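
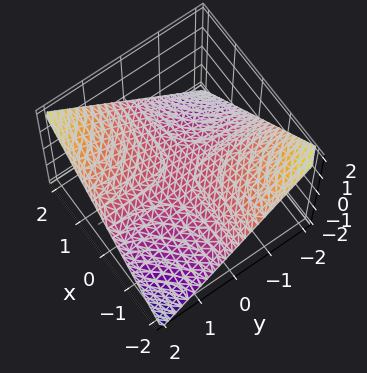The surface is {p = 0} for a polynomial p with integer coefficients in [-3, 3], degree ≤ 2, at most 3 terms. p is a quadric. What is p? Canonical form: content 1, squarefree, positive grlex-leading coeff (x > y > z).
x*y - 2*z

First, deg p = 2. A saddle surface; a quadric.
Next, reading off the gridlines: it meets the z-axis at z = 0 (among the integer gridlines); the visible x-axis segment lies entirely on the surface; the visible y-axis segment lies entirely on the surface.
Finally, these observations pin down the coefficients.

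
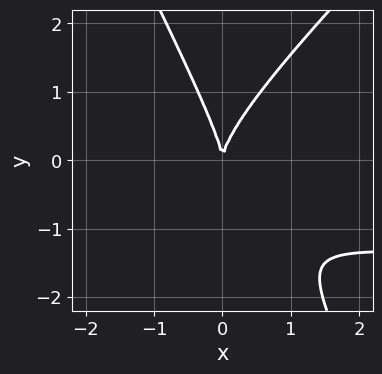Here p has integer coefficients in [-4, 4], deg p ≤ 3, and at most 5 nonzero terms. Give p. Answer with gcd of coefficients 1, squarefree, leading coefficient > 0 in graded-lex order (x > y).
1. deg p = 3.
2. From the visible intercepts: it crosses the x-axis at the gridline x = 0; one y-axis crossing is at y = 0.
3. Matching integer coefficients to the picture gives p.

2*x^2*y - x*y^2 - y^3 + 3*x^2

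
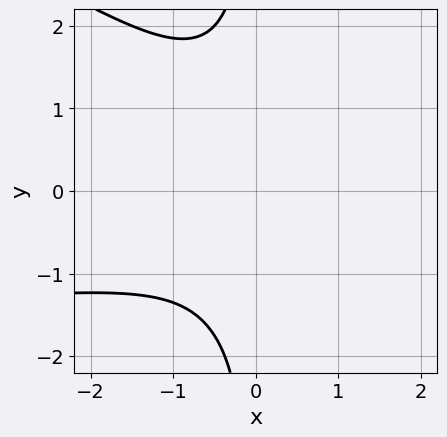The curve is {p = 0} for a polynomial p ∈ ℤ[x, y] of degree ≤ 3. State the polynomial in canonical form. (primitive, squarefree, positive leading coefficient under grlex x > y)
1. Degree: the shape is more complex than any degree-2 curve, so deg p = 3.
2. Against the integer gridlines: no x-intercept at any integer in the box; no y-intercept at any integer in the box.
3. Assembling these constraints gives the stated polynomial.

x^2*y + 2*x*y^2 + 2*x^2 + 3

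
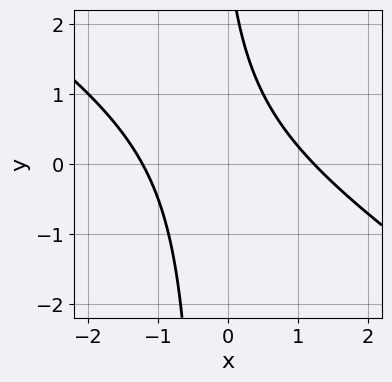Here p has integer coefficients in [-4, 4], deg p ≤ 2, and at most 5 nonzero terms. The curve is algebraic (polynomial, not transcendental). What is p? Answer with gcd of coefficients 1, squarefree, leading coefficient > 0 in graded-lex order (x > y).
2*x^2 + 3*x*y + y - 3

deg p = 2. The shape is more complex than any degree-1 curve.
Checking where it meets the axes: it misses every integer gridline on the y-axis.
Matching integer coefficients to the picture gives p.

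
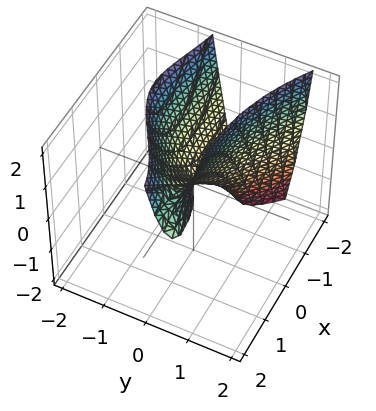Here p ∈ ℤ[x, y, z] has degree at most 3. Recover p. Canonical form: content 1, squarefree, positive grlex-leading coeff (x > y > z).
x^2*y - y^3 - 3*y^2 - x + z

1. deg p = 3. The shape is more complex than any degree-2 surface.
2. From the axis intercepts and sections: it crosses the y-axis at the gridline y = 0; it crosses the x-axis at the gridline x = 0.
3. Assembling these constraints gives the stated polynomial.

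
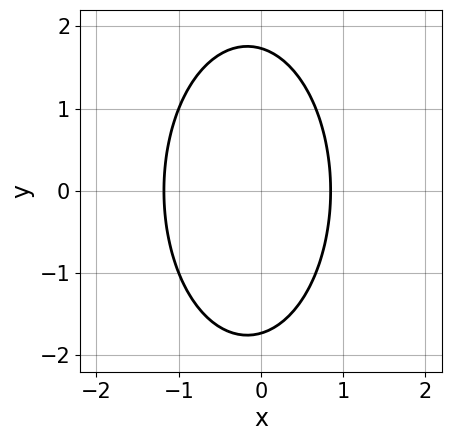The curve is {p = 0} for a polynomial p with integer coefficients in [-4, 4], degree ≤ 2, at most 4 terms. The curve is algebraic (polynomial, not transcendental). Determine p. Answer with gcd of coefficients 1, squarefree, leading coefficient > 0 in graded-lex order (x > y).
(a) deg p = 2. The shape is more complex than any degree-1 curve.
(b) Symmetries: mirror symmetry y ↦ −y ⇒ only even powers of y.
(c) Matching integer coefficients to the picture gives p.

3*x^2 + y^2 + x - 3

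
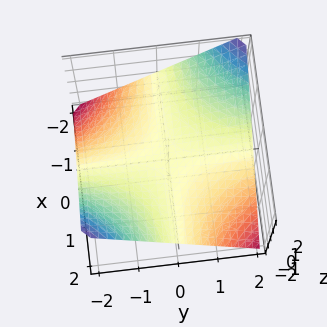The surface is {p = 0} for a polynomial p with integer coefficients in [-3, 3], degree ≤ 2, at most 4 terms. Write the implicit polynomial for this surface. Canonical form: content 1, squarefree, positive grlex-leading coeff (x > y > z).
x*y + 2*z

Degree: a saddle surface; a quadric, so deg p = 2.
From the visible intercepts: the visible y-axis segment lies entirely on the surface; every point of the x-axis in the box is on the surface; it crosses the z-axis at the gridline z = 0.
Putting this together gives p.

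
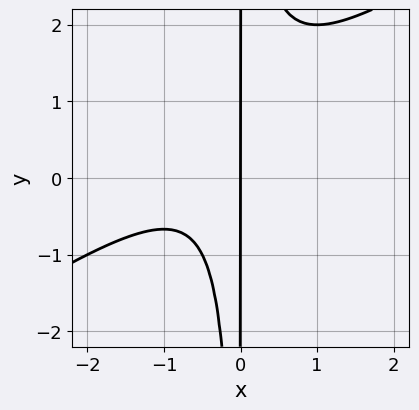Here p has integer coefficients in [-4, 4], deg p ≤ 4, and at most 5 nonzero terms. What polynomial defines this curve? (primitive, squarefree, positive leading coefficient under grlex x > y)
2*x^3 - 3*x^2*y + 2*x^2 + 2*x

1. Degree: the shape is more complex than any degree-2 curve, so deg p = 3.
2. Observable constraints: it meets the x-axis at x = 0 (among the integer gridlines); the visible y-axis segment lies entirely on the curve.
3. These observations pin down the coefficients.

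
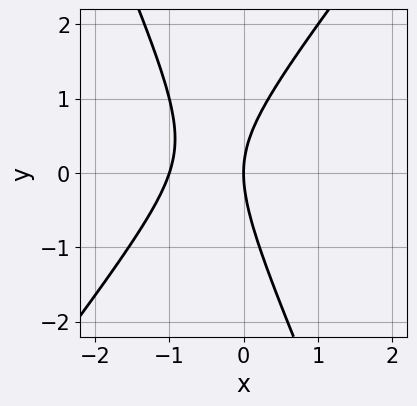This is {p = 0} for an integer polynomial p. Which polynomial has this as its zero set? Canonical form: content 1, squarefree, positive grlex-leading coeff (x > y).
First, deg p = 2. No degree-1 curve has this shape.
Then, reading off the gridlines: one y-axis crossing is at y = 0; among the integer gridlines, it crosses the x-axis at x ∈ {-1, 0}.
Finally, assembling these constraints gives the stated polynomial.

3*x^2 - x*y - y^2 + 3*x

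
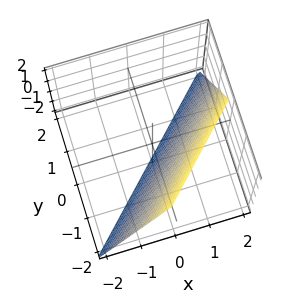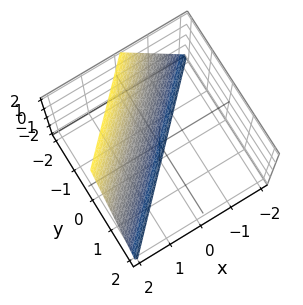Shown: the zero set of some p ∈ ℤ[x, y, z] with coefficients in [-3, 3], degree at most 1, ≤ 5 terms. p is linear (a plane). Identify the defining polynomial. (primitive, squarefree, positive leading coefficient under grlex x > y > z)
(a) The degree is 1 — the surface is flat (a plane).
(b) From the axis intercepts and sections: one x-axis crossing is at x = 1; one z-axis crossing is at z = -2; it meets the y-axis at y = -1 (among the integer gridlines).
(c) Solving for integer coefficients yields p as stated.

2*x - 2*y - z - 2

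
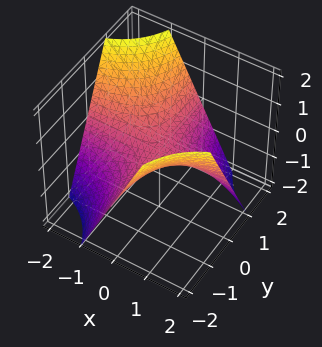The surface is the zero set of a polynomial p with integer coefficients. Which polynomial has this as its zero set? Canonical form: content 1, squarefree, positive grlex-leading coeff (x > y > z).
x*y + z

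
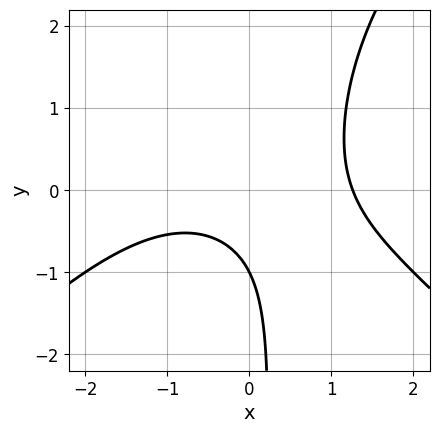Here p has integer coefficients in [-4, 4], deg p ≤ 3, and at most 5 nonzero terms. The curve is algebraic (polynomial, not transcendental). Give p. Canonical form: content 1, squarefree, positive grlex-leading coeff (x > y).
x^3 - x*y^2 + 3*x*y - 2*y - 2

1. The degree is 3 — the shape is more complex than any degree-2 curve.
2. Checking where it meets the axes: one y-axis crossing is at y = -1.
3. Assembling these constraints gives the stated polynomial.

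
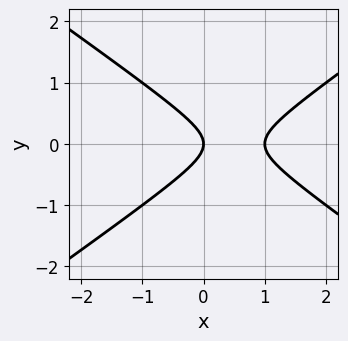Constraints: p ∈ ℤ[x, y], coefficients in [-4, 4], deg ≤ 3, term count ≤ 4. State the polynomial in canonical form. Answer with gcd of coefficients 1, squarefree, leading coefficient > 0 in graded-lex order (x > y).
x^2 - 2*y^2 - x

First, degree: no degree-1 curve has this shape, so deg p = 2.
Next, symmetries: it's symmetric under y → −y, forcing even powers of y.
Next, checking where it meets the axes: among the integer gridlines, it crosses the x-axis at x ∈ {0, 1}; one y-axis crossing is at y = 0.
Finally, matching integer coefficients to the picture gives p.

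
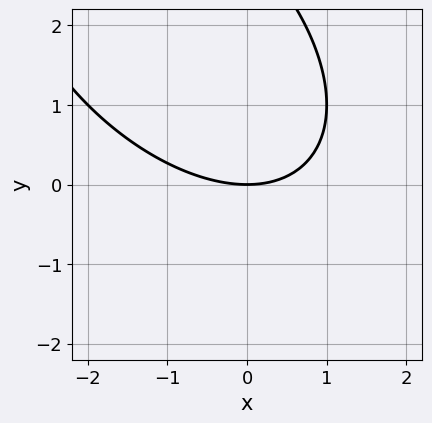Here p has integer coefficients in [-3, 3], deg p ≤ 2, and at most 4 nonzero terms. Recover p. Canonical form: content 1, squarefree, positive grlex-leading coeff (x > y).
x^2 + x*y + y^2 - 3*y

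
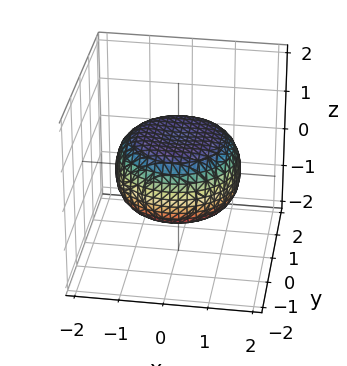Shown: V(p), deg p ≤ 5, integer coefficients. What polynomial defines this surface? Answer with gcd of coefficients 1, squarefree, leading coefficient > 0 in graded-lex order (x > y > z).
x^4 + 2*x^2*y^2 + y^4 - x^2 - y^2 + 3*z^2 - 2

Degree: the shape is more complex than any degree-3 surface, so deg p = 4.
Symmetries: rotational symmetry about the z-axis ⇒ p depends on x, y only through x² + y².
Reading off the gridlines: a circular section at z = 0 has radius between 1 and 2.
Assembling these constraints gives the stated polynomial.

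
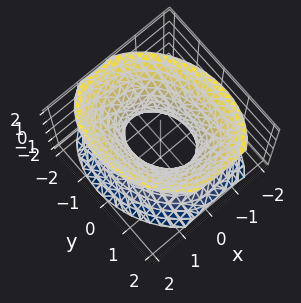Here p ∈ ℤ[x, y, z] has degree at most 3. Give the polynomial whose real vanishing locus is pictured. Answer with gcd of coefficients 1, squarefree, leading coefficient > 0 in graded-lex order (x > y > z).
The degree is 2 — the shape is more complex than any degree-1 surface.
Reading off the gridlines: the y-axis gridline crossings are at y ∈ {-1, 1}; it misses every integer gridline on the z-axis.
Matching integer coefficients to the picture gives p.

3*x^2 + x*y + 2*y^2 - 2*z^2 - 2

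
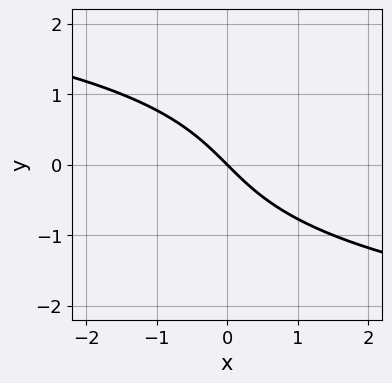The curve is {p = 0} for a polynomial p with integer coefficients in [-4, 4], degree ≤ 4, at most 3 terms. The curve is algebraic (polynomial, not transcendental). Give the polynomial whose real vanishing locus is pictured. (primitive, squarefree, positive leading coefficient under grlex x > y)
deg p = 3. The shape is more complex than any degree-2 curve.
From the visible intercepts: it crosses the x-axis at the gridline x = 0; it meets the y-axis at y = 0 (among the integer gridlines).
Assembling these constraints gives the stated polynomial.

y^3 + 2*x + 2*y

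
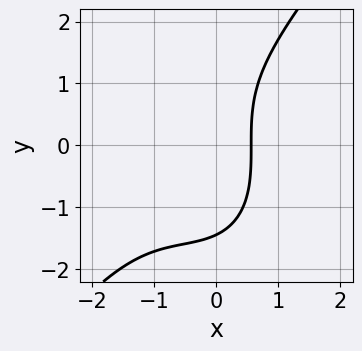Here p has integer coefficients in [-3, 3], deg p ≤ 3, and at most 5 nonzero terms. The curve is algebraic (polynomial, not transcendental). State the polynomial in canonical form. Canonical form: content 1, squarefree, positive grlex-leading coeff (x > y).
2*x^3 - y^3 + 3*x^2 + 3*x - 3

First, the degree is 3 — a generic line meets the curve in up to 3 points.
Finally, the integer polynomial consistent with all of this is the stated p.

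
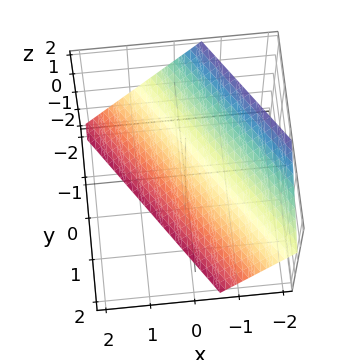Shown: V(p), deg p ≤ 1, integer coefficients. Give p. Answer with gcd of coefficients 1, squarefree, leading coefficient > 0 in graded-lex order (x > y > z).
(a) The degree is 1 — every cross-section is a straight line — this is a plane.
(b) From the axis intercepts and sections: it crosses the y-axis at the gridline y = -1; it meets the z-axis at z = -1 (among the integer gridlines).
(c) The integer polynomial consistent with all of this is the stated p.

3*x + 2*y + 2*z + 2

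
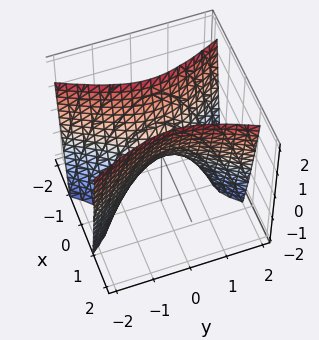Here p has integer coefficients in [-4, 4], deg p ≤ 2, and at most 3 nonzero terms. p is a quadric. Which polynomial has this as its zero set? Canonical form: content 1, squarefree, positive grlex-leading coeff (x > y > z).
3*x^2 - y^2 - z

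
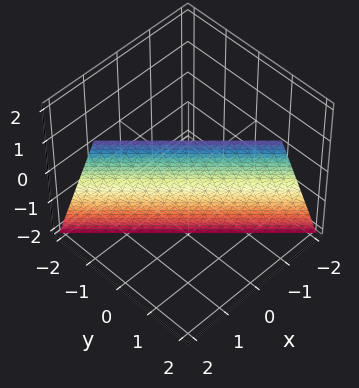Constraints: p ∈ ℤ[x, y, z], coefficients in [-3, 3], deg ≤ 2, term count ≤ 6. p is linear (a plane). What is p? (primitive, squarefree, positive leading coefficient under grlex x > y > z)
3*x + 3*y - z - 2

1. deg p = 1. Every cross-section is a straight line — this is a plane.
2. Observable constraints: it crosses the z-axis at the gridline z = -2.
3. Together with the visible shape, these determine p as stated.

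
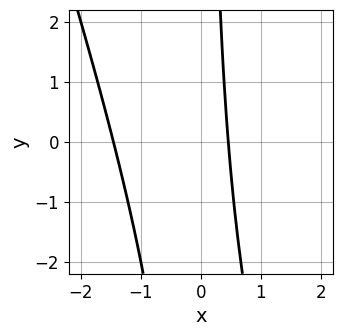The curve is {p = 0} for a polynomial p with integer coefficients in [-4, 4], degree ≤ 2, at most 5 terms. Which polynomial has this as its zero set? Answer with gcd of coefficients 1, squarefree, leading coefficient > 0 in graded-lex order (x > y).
3*x^2 + x*y + 3*x - 2

1. Degree: a generic line meets the curve in up to 2 points, so deg p = 2.
2. Checking where it meets the axes: the curve avoids every integer y-axis point in the box.
3. Fitting integer coefficients to these (and the overall shape) gives p.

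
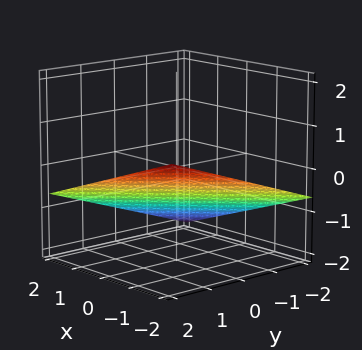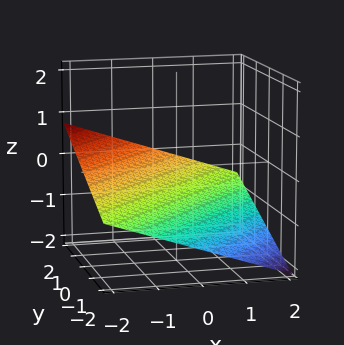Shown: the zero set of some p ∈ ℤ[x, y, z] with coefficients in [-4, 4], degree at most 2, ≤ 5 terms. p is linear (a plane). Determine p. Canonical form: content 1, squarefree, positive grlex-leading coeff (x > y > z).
x - y + 3*z + 2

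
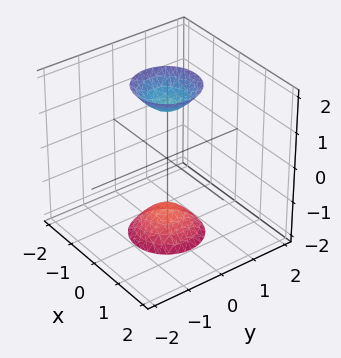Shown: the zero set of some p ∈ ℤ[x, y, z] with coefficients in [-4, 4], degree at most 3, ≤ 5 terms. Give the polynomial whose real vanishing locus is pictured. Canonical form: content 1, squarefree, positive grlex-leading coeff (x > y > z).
3*x^2 + 3*y^2 - z^2 + 2

I count 2 distinct pieces. Treating them together as one polynomial.
Degree: two separate bowl-shaped sheets opening away from each other; a quadric, so deg p = 2.
Symmetries: mirror symmetry z ↦ −z ⇒ only even powers of z; every cross-section ⟂ z is a circle, so x, y appear only via x² + y².
Reading off the gridlines: the surface avoids every integer x-axis point in the box; a circular section at z = -2 has radius between 0 and 1; it misses every integer gridline on the y-axis.
Assembling these constraints gives the stated polynomial.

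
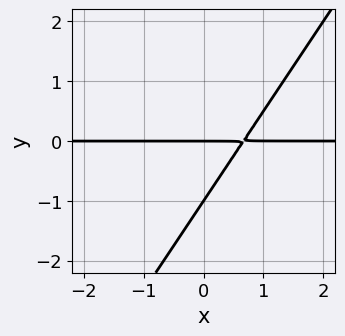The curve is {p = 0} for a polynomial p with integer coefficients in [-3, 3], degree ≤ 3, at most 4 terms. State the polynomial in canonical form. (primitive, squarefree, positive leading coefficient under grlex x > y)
3*x*y - 2*y^2 - 2*y

(a) Degree: no degree-1 curve has this shape, so deg p = 2.
(b) Observable constraints: the visible x-axis segment lies entirely on the curve; among the integer gridlines, it crosses the y-axis at y ∈ {-1, 0}.
(c) The integer polynomial consistent with all of this is the stated p.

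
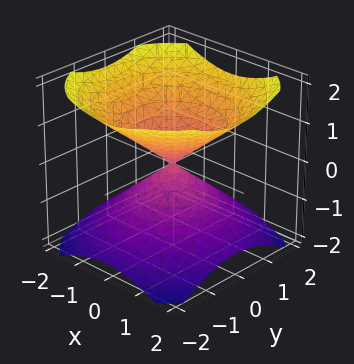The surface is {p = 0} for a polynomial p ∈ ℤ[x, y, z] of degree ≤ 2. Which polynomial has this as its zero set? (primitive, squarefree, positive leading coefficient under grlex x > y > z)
2*x^2 + 2*y^2 - 3*z^2

(a) The picture has 2 separate pieces.
(b) The degree is 2 — two nappes meeting at a single point; a quadric.
(c) Symmetries: the z ↦ −z reflection is a symmetry, so z appears only in even powers; the z-axis is an axis of rotation, so x and y enter only as x² + y².
(d) Against the integer gridlines: one x-axis crossing is at x = 0; it crosses the y-axis at the gridline y = 0.
(e) Together with the visible shape, these determine p as stated.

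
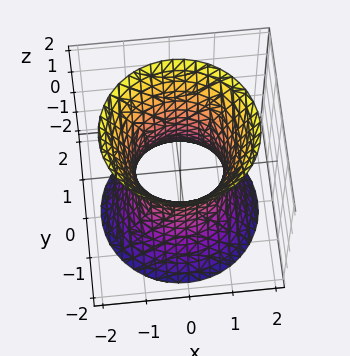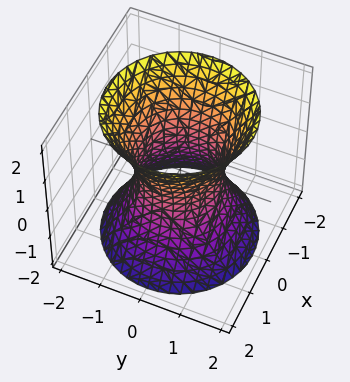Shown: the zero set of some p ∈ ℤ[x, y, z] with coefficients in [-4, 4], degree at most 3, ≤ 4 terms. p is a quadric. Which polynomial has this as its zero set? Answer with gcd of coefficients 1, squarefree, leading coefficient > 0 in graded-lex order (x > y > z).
(a) deg p = 2.
(b) Symmetries: rotational symmetry about the z-axis ⇒ p depends on x, y only through x² + y²; mirror symmetry z ↦ −z ⇒ only even powers of z.
(c) Against the integer gridlines: a circular section at z = 1 has radius between 1 and 2; among the integer gridlines, it crosses the x-axis at x ∈ {-1, 1}; among the integer gridlines, it crosses the y-axis at y ∈ {-1, 1}; it misses every integer gridline on the z-axis.
(d) Matching integer coefficients to the picture gives p.

2*x^2 + 2*y^2 - z^2 - 2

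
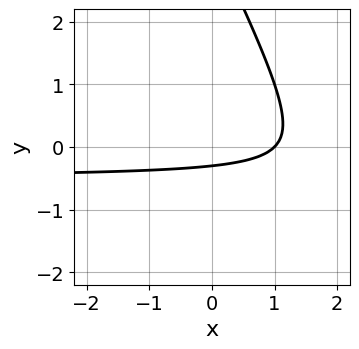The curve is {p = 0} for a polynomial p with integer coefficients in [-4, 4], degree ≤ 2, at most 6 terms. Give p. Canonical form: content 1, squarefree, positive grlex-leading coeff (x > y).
2*x*y + y^2 + x - 3*y - 1

deg p = 2.
Observable constraints: one x-axis crossing is at x = 1.
Together with the visible shape, these determine p as stated.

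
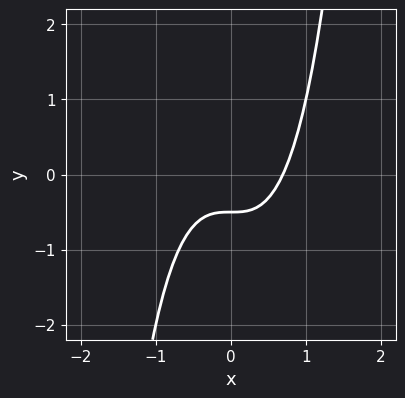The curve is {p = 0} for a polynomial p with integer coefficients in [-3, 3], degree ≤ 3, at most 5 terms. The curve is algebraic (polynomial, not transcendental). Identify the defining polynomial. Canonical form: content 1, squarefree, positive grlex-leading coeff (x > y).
3*x^3 - 2*y - 1

Degree: the shape is more complex than any degree-2 curve, so deg p = 3.
Putting this together gives p.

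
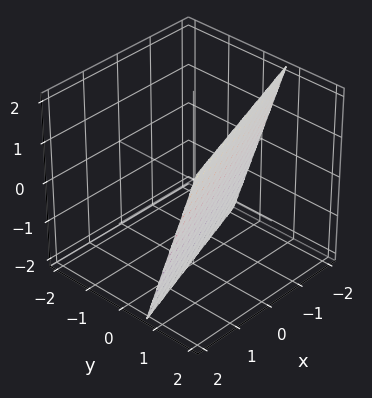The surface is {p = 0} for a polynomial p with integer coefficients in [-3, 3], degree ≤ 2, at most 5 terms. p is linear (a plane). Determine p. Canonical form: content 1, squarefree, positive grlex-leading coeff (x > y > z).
x - 3*y + z + 2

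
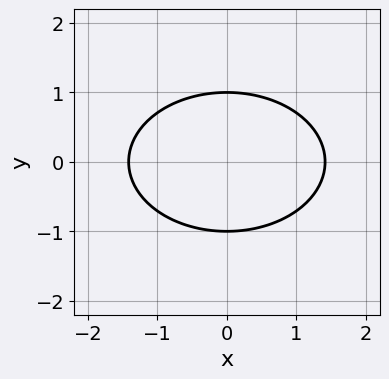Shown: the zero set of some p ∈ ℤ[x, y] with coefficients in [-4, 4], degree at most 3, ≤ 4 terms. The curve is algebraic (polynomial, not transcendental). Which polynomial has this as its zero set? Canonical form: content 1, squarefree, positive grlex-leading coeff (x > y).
1. Degree: the shape is more complex than any degree-1 curve, so deg p = 2.
2. Symmetries: mirror symmetry y ↦ −y ⇒ only even powers of y; it's symmetric under x → −x, forcing even powers of x.
3. Reading off the gridlines: the y-axis gridline crossings are at y ∈ {-1, 1}.
4. The integer polynomial consistent with all of this is the stated p.

x^2 + 2*y^2 - 2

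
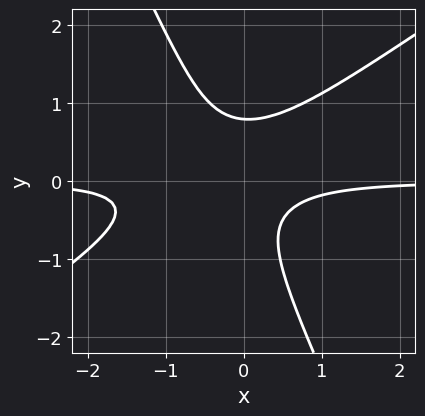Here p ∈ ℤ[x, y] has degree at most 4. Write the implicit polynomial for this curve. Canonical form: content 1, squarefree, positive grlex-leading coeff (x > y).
1. Degree: no degree-2 curve has this shape, so deg p = 3.
2. Observable constraints: the curve avoids every integer x-axis point in the box.
3. Assembling these constraints gives the stated polynomial.

3*x^2*y - 3*x*y^2 - 2*y^3 + 2*x*y + 1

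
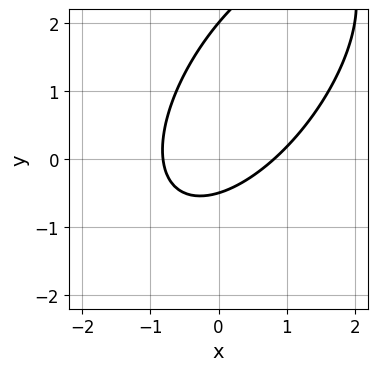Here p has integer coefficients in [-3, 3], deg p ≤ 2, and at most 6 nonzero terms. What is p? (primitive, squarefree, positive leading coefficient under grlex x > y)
3*x^2 - 3*x*y + 2*y^2 - 3*y - 2

First, deg p = 2. No degree-1 curve has this shape.
Next, checking where it meets the axes: it crosses the y-axis at the gridline y = 2.
Finally, the integer polynomial consistent with all of this is the stated p.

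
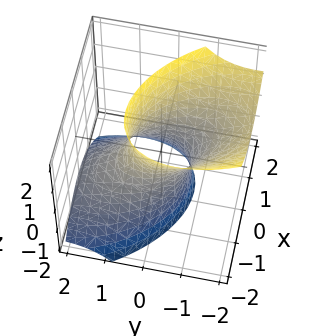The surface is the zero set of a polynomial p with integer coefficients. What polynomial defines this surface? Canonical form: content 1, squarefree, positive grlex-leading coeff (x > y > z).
3*x^2 + 2*x*y + 2*y^2 + 3*y*z - z^2 - 2

(a) deg p = 2.
(b) Observable constraints: among the integer gridlines, it crosses the y-axis at y ∈ {-1, 1}; the surface avoids every integer z-axis point in the box.
(c) Matching integer coefficients to the picture gives p.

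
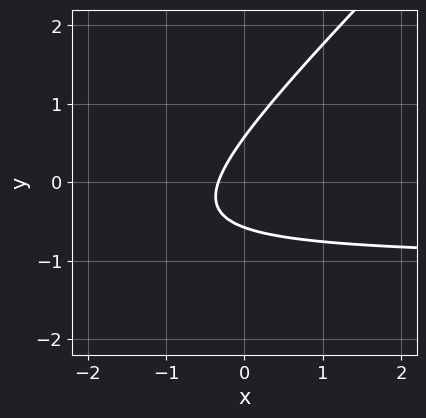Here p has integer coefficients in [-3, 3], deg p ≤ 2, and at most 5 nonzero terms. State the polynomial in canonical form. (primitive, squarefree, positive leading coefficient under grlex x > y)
3*x*y - 3*y^2 + 3*x + 1

First, degree: the shape is more complex than any degree-1 curve, so deg p = 2.
Finally, matching integer coefficients to the picture gives p.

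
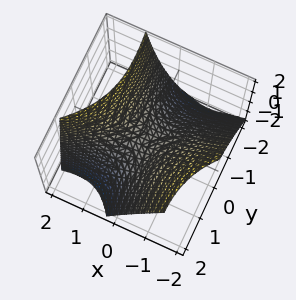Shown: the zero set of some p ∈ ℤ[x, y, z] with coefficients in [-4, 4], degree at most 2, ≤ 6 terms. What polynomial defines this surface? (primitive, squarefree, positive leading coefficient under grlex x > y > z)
2*x^2 - 3*x*y + x*z - y^2 - 3*z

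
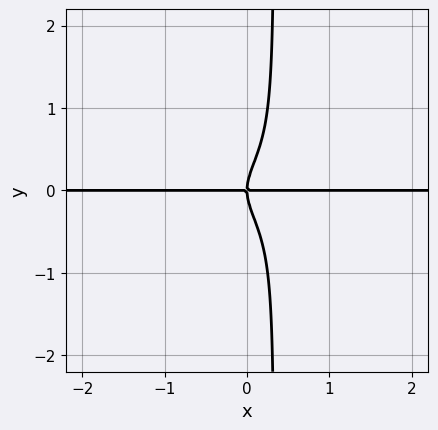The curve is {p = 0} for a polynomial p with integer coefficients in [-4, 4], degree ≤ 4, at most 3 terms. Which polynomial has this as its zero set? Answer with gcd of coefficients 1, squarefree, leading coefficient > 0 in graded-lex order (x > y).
First, degree: a generic line meets the curve in up to 4 points, so deg p = 4.
Then, reading off the gridlines: every point of the x-axis in the box is on the curve; one y-axis crossing is at y = 0.
Finally, fitting integer coefficients to these (and the overall shape) gives p.

3*x*y^3 - y^3 + x*y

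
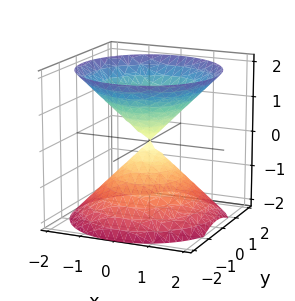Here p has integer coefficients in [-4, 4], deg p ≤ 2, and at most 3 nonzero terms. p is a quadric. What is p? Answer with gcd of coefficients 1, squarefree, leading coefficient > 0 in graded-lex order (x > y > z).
(a) I count 2 distinct pieces. They look like related sheets of one shape, so recover p as a whole.
(b) Degree: two nappes meeting at a single point; a quadric, so deg p = 2.
(c) By symmetry, every cross-section ⟂ z is a circle, so x, y appear only via x² + y²; the z ↦ −z reflection is a symmetry, so z appears only in even powers.
(d) Checking where it meets the axes: it crosses the y-axis at the gridline y = 0; it meets the z-axis at z = 0 (among the integer gridlines); a circular section at z = -1 has radius exactly 1; one x-axis crossing is at x = 0.
(e) Assembling these constraints gives the stated polynomial.

x^2 + y^2 - z^2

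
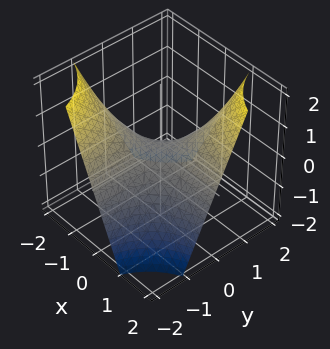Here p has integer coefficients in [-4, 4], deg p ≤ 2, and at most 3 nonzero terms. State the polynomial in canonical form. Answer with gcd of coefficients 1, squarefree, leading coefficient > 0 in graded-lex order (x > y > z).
1. deg p = 2. A saddle surface; a quadric.
2. From the axis intercepts and sections: the visible y-axis segment lies entirely on the surface; the visible x-axis segment lies entirely on the surface.
3. Solving for integer coefficients yields p as stated.

x*y - z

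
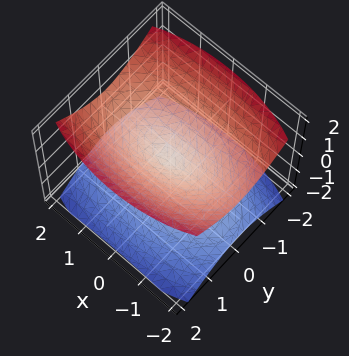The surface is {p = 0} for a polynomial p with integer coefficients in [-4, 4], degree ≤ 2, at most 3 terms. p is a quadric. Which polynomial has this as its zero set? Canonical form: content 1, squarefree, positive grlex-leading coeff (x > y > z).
x^2 + 3*y^2 - 3*z^2

There are 2 components. Treating them together as one polynomial.
The degree is 2 — a double cone through the origin; a quadric.
Symmetries: the y ↦ −y reflection is a symmetry, so y appears only in even powers; it's symmetric under z → −z, forcing even powers of z; the x ↦ −x reflection is a symmetry, so x appears only in even powers.
From the axis intercepts and sections: one x-axis crossing is at x = 0; one y-axis crossing is at y = 0; it crosses the z-axis at the gridline z = 0.
Together with the visible shape, these determine p as stated.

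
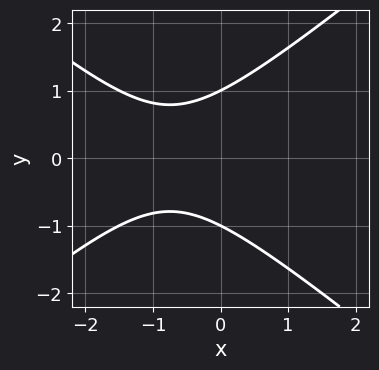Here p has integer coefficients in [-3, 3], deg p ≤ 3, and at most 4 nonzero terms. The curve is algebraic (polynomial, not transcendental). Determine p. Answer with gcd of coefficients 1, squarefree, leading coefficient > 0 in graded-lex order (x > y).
First, degree: the shape is more complex than any degree-1 curve, so deg p = 2.
Then, symmetries: it's symmetric under y → −y, forcing even powers of y.
Then, from the axis intercepts and sections: among the integer gridlines, it crosses the y-axis at y ∈ {-1, 1}; the curve avoids every integer x-axis point in the box.
Finally, solving for integer coefficients yields p as stated.

2*x^2 - 3*y^2 + 3*x + 3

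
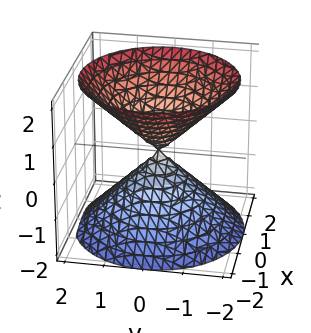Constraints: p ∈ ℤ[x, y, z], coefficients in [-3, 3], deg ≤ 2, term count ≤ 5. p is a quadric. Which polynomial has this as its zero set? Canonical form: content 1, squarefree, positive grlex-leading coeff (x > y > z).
First, I count 2 distinct pieces. They look like related sheets of one shape, so recover p as a whole.
Then, degree: two nappes meeting at a single point; a quadric, so deg p = 2.
Next, symmetries: mirror symmetry z ↦ −z ⇒ only even powers of z; every cross-section ⟂ z is a circle, so x, y appear only via x² + y².
Then, checking where it meets the axes: it meets the z-axis at z = 0 (among the integer gridlines); a circular section at z = -1 has radius exactly 1; it crosses the x-axis at the gridline x = 0.
Finally, assembling these constraints gives the stated polynomial.

x^2 + y^2 - z^2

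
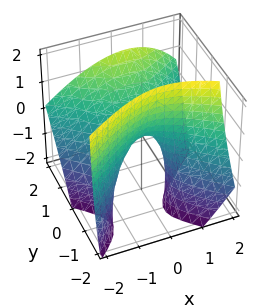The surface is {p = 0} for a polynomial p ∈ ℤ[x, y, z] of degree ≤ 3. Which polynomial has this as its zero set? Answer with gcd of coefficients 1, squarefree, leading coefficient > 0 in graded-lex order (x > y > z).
deg p = 2.
Observable constraints: one y-axis crossing is at y = 0; one z-axis crossing is at z = 0; it meets the x-axis at x = 0 (among the integer gridlines).
These observations pin down the coefficients.

2*x^2 - x*z - 3*y^2 + 3*y*z + 2*z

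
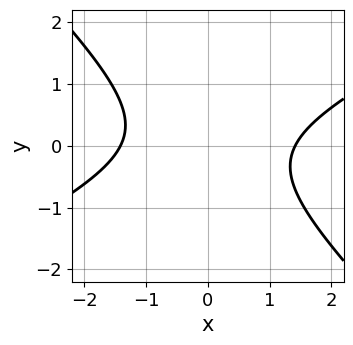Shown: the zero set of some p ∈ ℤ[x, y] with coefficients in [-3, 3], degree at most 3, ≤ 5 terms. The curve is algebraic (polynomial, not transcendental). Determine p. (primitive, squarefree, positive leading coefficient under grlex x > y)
x^2 - x*y - 2*y^2 - 2

1. Degree: no degree-1 curve has this shape, so deg p = 2.
2. Against the integer gridlines: no y-intercept at any integer in the box.
3. Assembling these constraints gives the stated polynomial.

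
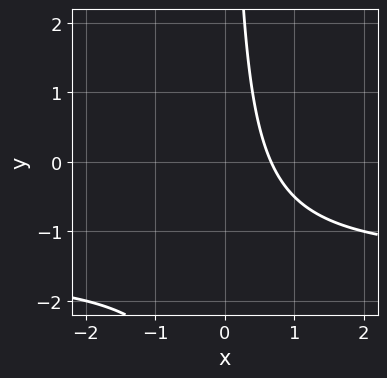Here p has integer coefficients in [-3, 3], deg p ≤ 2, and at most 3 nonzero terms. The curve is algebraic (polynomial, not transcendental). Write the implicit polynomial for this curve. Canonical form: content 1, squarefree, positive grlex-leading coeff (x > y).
1. The degree is 2 — a generic line meets the curve in up to 2 points.
2. From the visible intercepts: the curve avoids every integer y-axis point in the box.
3. Putting this together gives p.

2*x*y + 3*x - 2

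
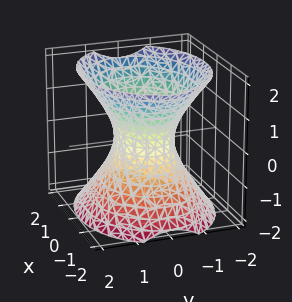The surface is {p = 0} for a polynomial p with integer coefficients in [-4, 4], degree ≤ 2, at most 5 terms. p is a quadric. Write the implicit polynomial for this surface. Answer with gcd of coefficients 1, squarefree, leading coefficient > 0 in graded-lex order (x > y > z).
(a) The degree is 2 — an hourglass — one-sheet hyperboloid; a quadric.
(b) Symmetries: it's symmetric under y → −y, forcing even powers of y; the z ↦ −z reflection is a symmetry, so z appears only in even powers; the x ↦ −x reflection is a symmetry, so x appears only in even powers.
(c) From the visible intercepts: the x-axis gridline crossings are at x ∈ {-1, 1}; no z-intercept at any integer in the box.
(d) Solving for integer coefficients yields p as stated.

2*x^2 + 3*y^2 - 2*z^2 - 2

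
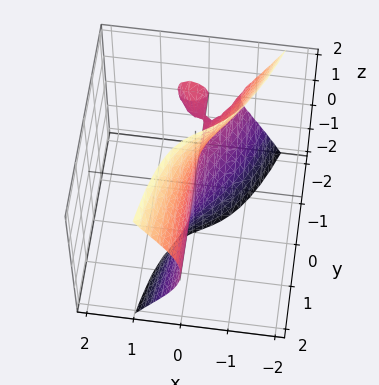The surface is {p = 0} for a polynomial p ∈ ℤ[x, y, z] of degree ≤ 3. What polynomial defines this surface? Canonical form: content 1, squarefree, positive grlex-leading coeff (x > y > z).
3*x^3 - y*z^2 + 2*x*y + 3*x

1. Degree: a generic line meets the surface in up to 3 points, so deg p = 3.
2. Observable constraints: one x-axis crossing is at x = 0; the visible z-axis segment lies entirely on the surface; the visible y-axis segment lies entirely on the surface.
3. The integer polynomial consistent with all of this is the stated p.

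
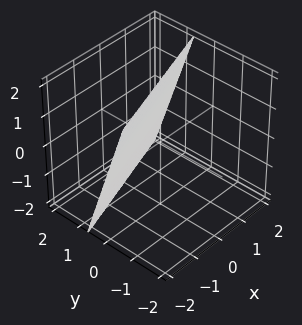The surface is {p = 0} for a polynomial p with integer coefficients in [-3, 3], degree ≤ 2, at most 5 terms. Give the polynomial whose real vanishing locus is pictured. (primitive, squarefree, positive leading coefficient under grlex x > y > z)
x - 3*y - z + 2

First, deg p = 1.
Next, checking where it meets the axes: it crosses the z-axis at the gridline z = 2; one x-axis crossing is at x = -2.
Finally, assembling these constraints gives the stated polynomial.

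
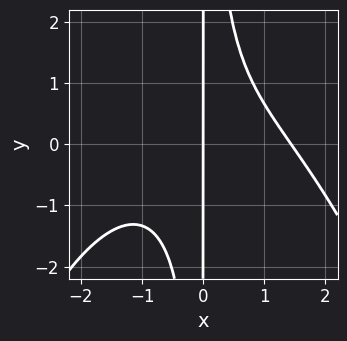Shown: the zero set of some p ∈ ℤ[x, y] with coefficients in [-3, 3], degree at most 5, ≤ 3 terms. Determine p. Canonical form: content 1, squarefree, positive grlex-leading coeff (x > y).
x^4 + 3*x^2*y - 3*x

Degree: a generic line meets the curve in up to 4 points, so deg p = 4.
Against the integer gridlines: it crosses the x-axis at the gridline x = 0; the visible y-axis segment lies entirely on the curve.
Matching integer coefficients to the picture gives p.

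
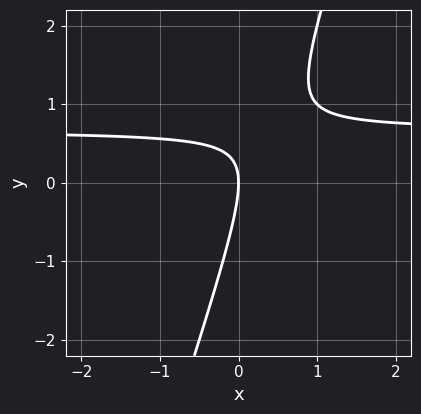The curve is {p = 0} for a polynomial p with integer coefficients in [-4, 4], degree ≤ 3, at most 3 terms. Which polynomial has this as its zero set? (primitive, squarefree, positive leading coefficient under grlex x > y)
3*x*y - y^2 - 2*x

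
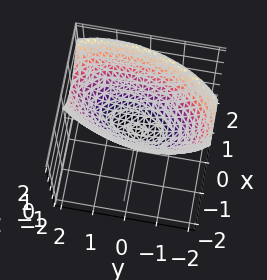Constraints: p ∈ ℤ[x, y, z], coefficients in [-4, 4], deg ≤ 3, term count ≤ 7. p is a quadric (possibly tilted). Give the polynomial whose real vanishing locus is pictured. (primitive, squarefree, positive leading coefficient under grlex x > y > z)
3*x^2 - x*y - x*z + y^2 - 3*z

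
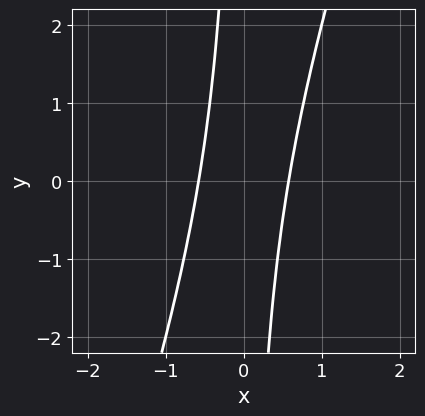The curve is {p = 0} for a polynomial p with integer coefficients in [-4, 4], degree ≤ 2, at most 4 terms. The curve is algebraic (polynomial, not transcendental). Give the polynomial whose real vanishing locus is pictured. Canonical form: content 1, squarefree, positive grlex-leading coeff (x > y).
3*x^2 - x*y - 1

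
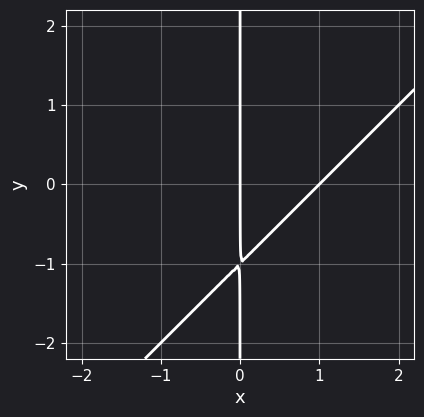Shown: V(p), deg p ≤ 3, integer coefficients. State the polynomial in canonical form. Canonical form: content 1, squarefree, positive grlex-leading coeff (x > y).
x^2 - x*y - x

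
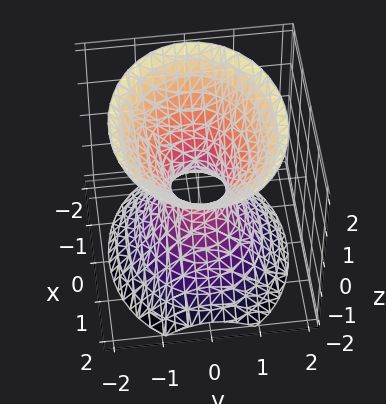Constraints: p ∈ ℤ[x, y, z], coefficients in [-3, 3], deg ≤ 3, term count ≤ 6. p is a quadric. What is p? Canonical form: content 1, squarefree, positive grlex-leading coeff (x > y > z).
2*x^2 + 3*y^2 - 2*z^2 - 1

1. Degree: one connected sheet with a waist; a quadric, so deg p = 2.
2. Symmetries: it's symmetric under x → −x, forcing even powers of x; it's symmetric under z → −z, forcing even powers of z; mirror symmetry y ↦ −y ⇒ only even powers of y.
3. From the visible intercepts: it misses every integer gridline on the z-axis.
4. Fitting integer coefficients to these (and the overall shape) gives p.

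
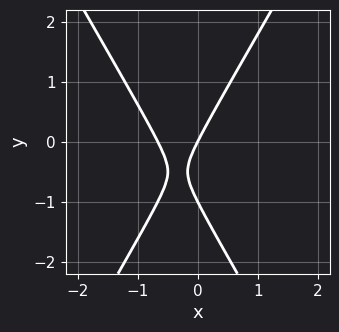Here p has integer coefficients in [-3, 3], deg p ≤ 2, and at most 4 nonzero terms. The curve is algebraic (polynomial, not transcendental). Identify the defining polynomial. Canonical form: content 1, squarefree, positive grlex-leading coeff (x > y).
3*x^2 - y^2 + 2*x - y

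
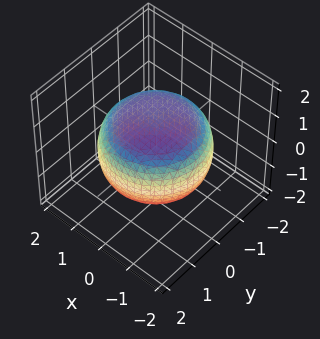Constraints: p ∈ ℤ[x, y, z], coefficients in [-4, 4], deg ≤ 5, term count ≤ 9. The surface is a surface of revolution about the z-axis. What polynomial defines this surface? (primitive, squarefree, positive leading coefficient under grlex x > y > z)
First, deg p = 4.
Then, symmetries: the z-axis is an axis of rotation, so x and y enter only as x² + y².
Then, observable constraints: a circular section at z = 0 has radius between 1 and 2; the z-axis gridline crossings are at z ∈ {-1, 1}.
Finally, the integer polynomial consistent with all of this is the stated p.

x^4 + 2*x^2*y^2 + y^4 - x^2 - y^2 + 3*z^2 - 3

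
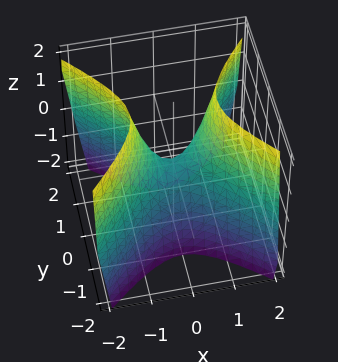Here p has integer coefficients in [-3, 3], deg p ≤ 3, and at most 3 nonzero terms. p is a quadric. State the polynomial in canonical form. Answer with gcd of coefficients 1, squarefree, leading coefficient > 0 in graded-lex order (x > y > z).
First, the degree is 2 — a hyperbolic paraboloid; a quadric.
Next, symmetries: the y ↦ −y reflection is a symmetry, so y appears only in even powers; the x ↦ −x reflection is a symmetry, so x appears only in even powers.
Next, checking where it meets the axes: it meets the z-axis at z = 0 (among the integer gridlines); it crosses the y-axis at the gridline y = 0; one x-axis crossing is at x = 0.
Finally, matching integer coefficients to the picture gives p.

2*x^2 - 2*y^2 - z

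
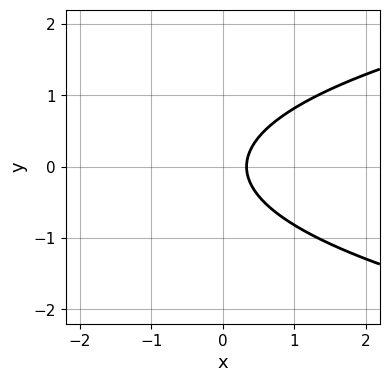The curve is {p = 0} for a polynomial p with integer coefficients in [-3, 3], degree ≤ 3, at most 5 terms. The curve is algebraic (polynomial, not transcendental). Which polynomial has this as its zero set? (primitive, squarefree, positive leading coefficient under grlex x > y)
1. Degree: a generic line meets the curve in up to 2 points, so deg p = 2.
2. Symmetries: mirror symmetry y ↦ −y ⇒ only even powers of y.
3. Observable constraints: the curve avoids every integer y-axis point in the box.
4. Matching integer coefficients to the picture gives p.

3*y^2 - 3*x + 1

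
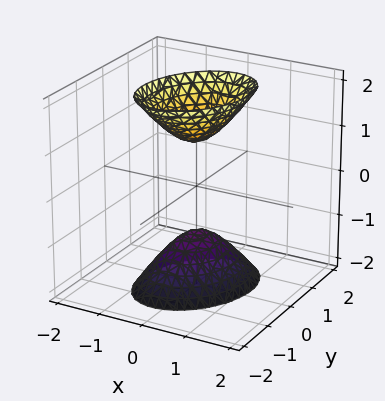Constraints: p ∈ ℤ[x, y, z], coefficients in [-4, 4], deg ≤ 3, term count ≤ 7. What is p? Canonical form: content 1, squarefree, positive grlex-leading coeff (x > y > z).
3*x^2 - x*y + 2*y^2 - z^2 + 1

1. The picture has 2 separate pieces. They look like related sheets of one shape, so recover p as a whole.
2. deg p = 2. No degree-1 surface has this shape.
3. Observable constraints: it misses every integer gridline on the y-axis; no x-intercept at any integer in the box; among the integer gridlines, it crosses the z-axis at z ∈ {-1, 1}.
4. Solving for integer coefficients yields p as stated.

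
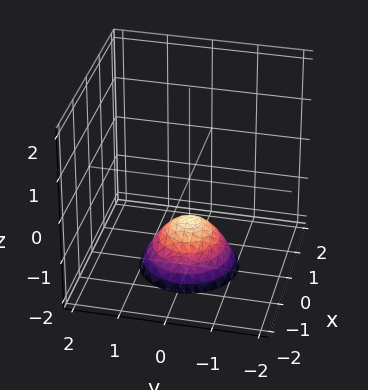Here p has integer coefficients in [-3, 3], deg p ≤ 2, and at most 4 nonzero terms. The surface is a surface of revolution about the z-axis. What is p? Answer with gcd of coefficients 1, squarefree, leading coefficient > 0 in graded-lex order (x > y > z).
First, deg p = 2. The shape is more complex than any degree-1 surface.
Next, by symmetry, every cross-section ⟂ z is a circle, so x, y appear only via x² + y².
Next, observable constraints: it misses every integer gridline on the x-axis; the surface avoids every integer y-axis point in the box; it meets the z-axis at z = -1 (among the integer gridlines).
Finally, fitting integer coefficients to these (and the overall shape) gives p.

x^2 + y^2 + z + 1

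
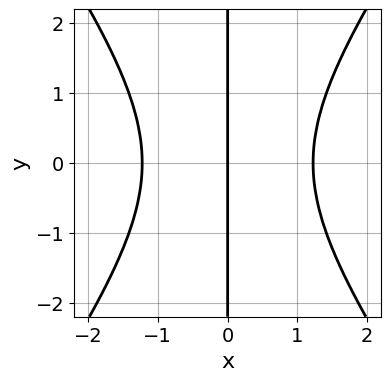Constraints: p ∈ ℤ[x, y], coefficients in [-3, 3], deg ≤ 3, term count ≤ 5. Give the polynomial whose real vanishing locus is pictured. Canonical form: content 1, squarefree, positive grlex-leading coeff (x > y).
2*x^3 - x*y^2 - 3*x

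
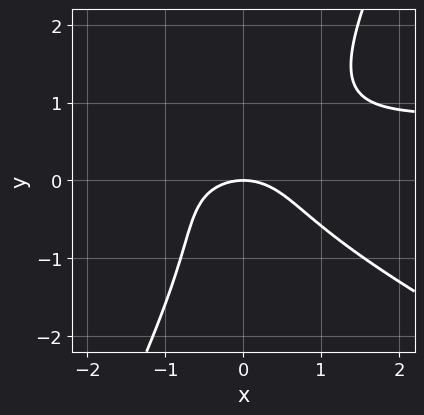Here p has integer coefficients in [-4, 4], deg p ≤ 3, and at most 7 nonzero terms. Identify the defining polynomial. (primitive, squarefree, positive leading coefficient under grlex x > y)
1. Degree: the shape is more complex than any degree-2 curve, so deg p = 3.
2. Against the integer gridlines: it crosses the x-axis at the gridline x = 0; it crosses the y-axis at the gridline y = 0.
3. Matching integer coefficients to the picture gives p.

2*x^2*y + 3*x*y^2 - 2*y^3 - 2*x^2 - 3*y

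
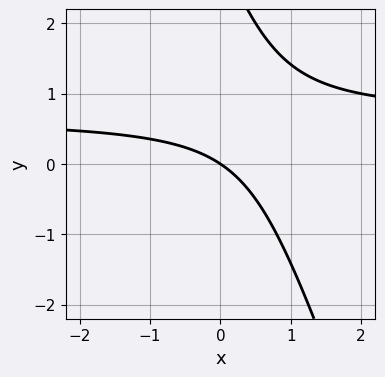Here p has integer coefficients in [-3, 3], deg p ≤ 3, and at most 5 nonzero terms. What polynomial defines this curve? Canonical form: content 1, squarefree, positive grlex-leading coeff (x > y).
(a) Degree: no degree-1 curve has this shape, so deg p = 2.
(b) From the axis intercepts and sections: it crosses the x-axis at the gridline x = 0; it crosses the y-axis at the gridline y = 0.
(c) Together with the visible shape, these determine p as stated.

3*x*y + y^2 - 2*x - 3*y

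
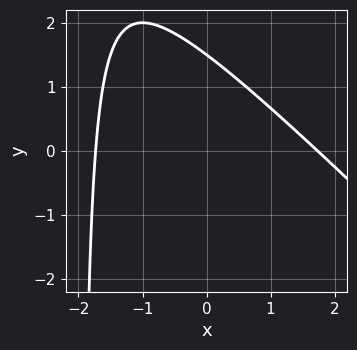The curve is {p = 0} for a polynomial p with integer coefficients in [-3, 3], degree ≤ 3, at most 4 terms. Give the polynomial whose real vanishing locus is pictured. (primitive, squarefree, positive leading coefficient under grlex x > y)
x^2 + x*y + 2*y - 3

(a) The degree is 2 — the shape is more complex than any degree-1 curve.
(b) Putting this together gives p.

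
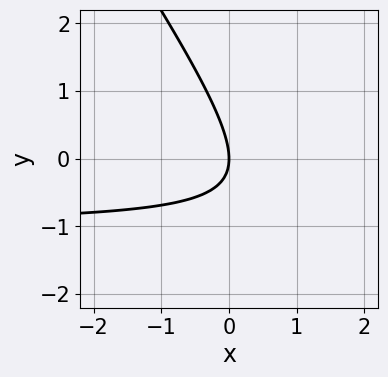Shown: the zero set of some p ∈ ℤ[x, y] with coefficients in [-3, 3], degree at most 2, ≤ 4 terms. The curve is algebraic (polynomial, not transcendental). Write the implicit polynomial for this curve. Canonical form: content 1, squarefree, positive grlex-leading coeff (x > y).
1. Degree: a generic line meets the curve in up to 2 points, so deg p = 2.
2. Reading off the gridlines: it meets the x-axis at x = 0 (among the integer gridlines); it meets the y-axis at y = 0 (among the integer gridlines).
3. These observations pin down the coefficients.

3*x*y + 2*y^2 + 3*x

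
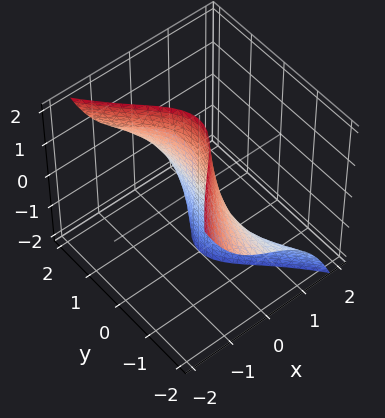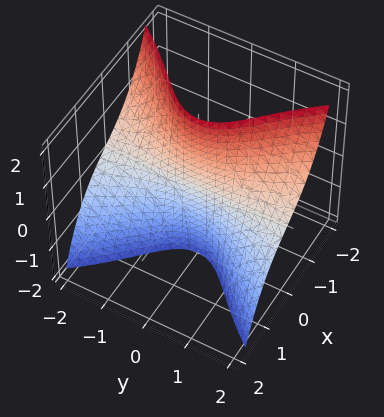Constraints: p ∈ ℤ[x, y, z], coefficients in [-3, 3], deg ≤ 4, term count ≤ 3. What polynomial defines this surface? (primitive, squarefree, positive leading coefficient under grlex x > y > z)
1. Degree: a generic line meets the surface in up to 3 points, so deg p = 3.
2. From the axis intercepts and sections: the visible y-axis segment lies entirely on the surface; the visible z-axis segment lies entirely on the surface; one x-axis crossing is at x = 0.
3. Fitting integer coefficients to these (and the overall shape) gives p.

x^3 + y^2*z + 3*x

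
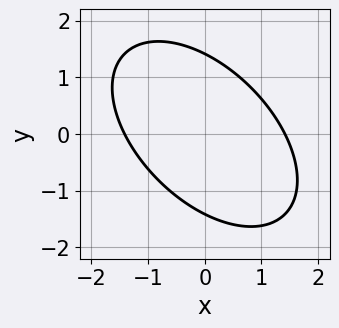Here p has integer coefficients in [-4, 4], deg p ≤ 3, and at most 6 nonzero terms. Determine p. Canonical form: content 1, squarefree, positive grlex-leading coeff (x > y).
x^2 + x*y + y^2 - 2

(a) deg p = 2. The shape is more complex than any degree-1 curve.
(b) Putting this together gives p.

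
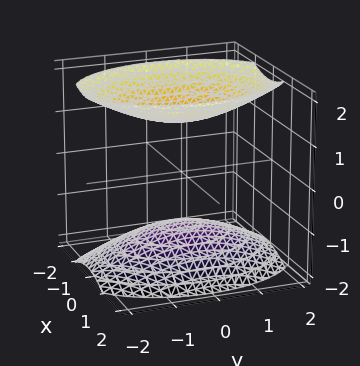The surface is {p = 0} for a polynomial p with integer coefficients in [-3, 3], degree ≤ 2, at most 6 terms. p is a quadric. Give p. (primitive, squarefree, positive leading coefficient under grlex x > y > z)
2*x^2 + y^2 - 2*z^2 + 3

I count 2 distinct pieces. They look like related sheets of one shape, so recover p as a whole.
Degree: two sheets facing apart; a quadric, so deg p = 2.
Symmetries: the y ↦ −y reflection is a symmetry, so y appears only in even powers; the z ↦ −z reflection is a symmetry, so z appears only in even powers; mirror symmetry x ↦ −x ⇒ only even powers of x.
Reading off the gridlines: the surface avoids every integer x-axis point in the box; no y-intercept at any integer in the box.
The integer polynomial consistent with all of this is the stated p.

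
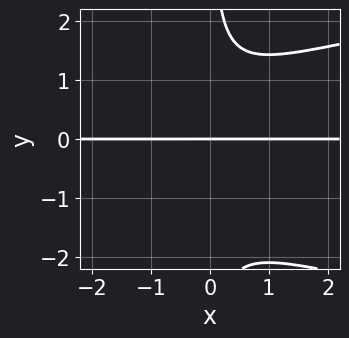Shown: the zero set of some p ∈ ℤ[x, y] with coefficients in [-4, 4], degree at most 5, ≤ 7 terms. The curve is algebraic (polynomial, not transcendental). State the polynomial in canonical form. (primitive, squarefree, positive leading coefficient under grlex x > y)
First, degree: no degree-3 curve has this shape, so deg p = 4.
Next, reading off the gridlines: it meets the y-axis at y = 0 (among the integer gridlines); every point of the x-axis in the box is on the curve.
Finally, the integer polynomial consistent with all of this is the stated p.

3*x*y^3 - 3*x^2*y + 2*x*y^2 - 3*x*y - 3*y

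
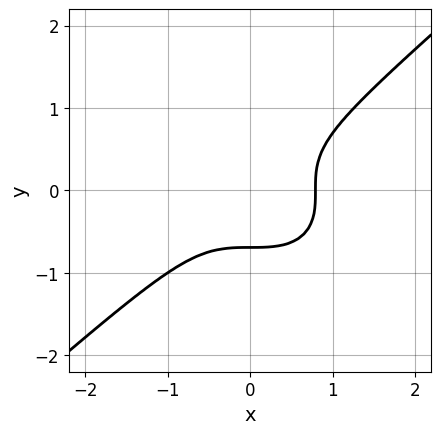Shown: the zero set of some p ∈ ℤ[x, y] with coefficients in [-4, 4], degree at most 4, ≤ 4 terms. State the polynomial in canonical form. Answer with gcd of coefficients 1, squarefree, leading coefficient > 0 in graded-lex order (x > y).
2*x^3 - 3*y^3 - 1

First, deg p = 3. The shape is more complex than any degree-2 curve.
Finally, putting this together gives p.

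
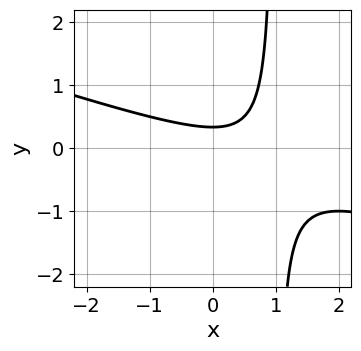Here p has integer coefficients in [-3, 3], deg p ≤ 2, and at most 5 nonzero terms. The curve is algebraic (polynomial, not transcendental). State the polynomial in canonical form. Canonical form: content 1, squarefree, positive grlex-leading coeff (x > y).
x^2 + 3*x*y - x - 3*y + 1

1. Degree: a generic line meets the curve in up to 2 points, so deg p = 2.
2. Observable constraints: it misses every integer gridline on the x-axis.
3. These observations pin down the coefficients.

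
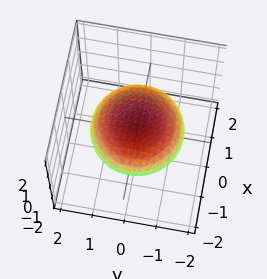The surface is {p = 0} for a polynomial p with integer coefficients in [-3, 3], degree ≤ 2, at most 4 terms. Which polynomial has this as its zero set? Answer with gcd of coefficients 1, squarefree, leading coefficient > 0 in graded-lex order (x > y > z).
Degree: bounded and convex; a quadric, so deg p = 2.
Symmetries: the z ↦ −z reflection is a symmetry, so z appears only in even powers; every cross-section ⟂ z is a circle, so x, y appear only via x² + y².
From the axis intercepts and sections: among the integer gridlines, it crosses the z-axis at z ∈ {-1, 1}; a circular section at z = 0 has radius between 1 and 2.
Together with the visible shape, these determine p as stated.

x^2 + y^2 + 2*z^2 - 2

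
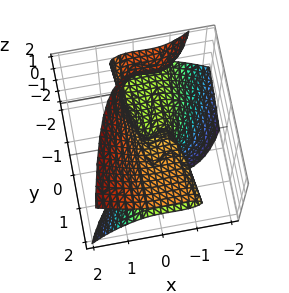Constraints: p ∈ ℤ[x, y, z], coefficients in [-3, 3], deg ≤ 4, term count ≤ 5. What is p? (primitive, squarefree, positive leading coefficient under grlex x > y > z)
deg p = 3. A generic line meets the surface in up to 3 points.
Observable constraints: every point of the y-axis in the box is on the surface; one x-axis crossing is at x = 0; it crosses the z-axis at the gridline z = 0.
Solving for integer coefficients yields p as stated.

3*x^3 - 3*y*z^2 - z^3 + 2*x^2 + 3*y*z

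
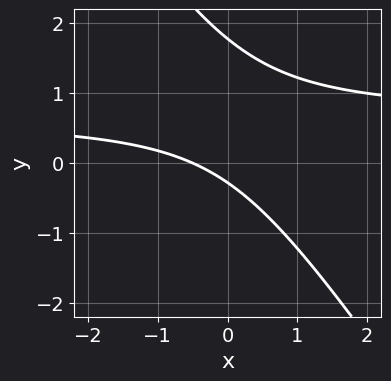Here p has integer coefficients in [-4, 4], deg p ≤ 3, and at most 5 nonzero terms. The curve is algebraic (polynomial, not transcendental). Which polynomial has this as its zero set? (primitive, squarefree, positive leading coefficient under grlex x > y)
3*x*y + 2*y^2 - 2*x - 3*y - 1

Degree: the shape is more complex than any degree-1 curve, so deg p = 2.
Putting this together gives p.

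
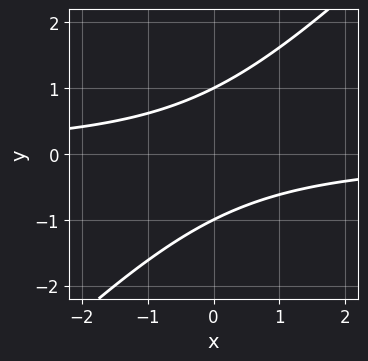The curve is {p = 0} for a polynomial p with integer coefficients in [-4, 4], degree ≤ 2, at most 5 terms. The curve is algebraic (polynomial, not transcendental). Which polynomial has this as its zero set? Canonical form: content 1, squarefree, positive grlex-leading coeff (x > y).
x*y - y^2 + 1

(a) Degree: the shape is more complex than any degree-1 curve, so deg p = 2.
(b) Checking where it meets the axes: no x-intercept at any integer in the box; the y-axis gridline crossings are at y ∈ {-1, 1}.
(c) Assembling these constraints gives the stated polynomial.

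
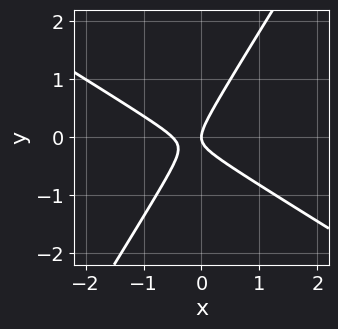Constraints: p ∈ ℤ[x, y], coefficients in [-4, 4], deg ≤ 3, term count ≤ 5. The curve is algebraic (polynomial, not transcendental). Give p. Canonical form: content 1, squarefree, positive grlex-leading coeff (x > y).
2*x^2 + 2*x*y - 2*y^2 + x

(a) Degree: no degree-1 curve has this shape, so deg p = 2.
(b) From the axis intercepts and sections: one y-axis crossing is at y = 0; it meets the x-axis at x = 0 (among the integer gridlines).
(c) The integer polynomial consistent with all of this is the stated p.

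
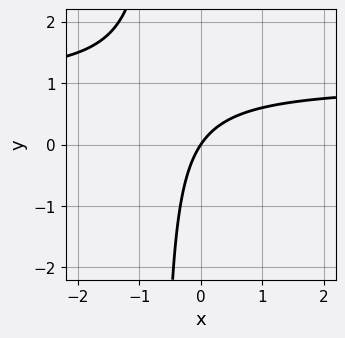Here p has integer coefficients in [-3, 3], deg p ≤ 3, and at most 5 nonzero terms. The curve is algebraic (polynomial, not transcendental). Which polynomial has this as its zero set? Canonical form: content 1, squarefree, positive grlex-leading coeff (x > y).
3*x*y - 3*x + 2*y

First, degree: the shape is more complex than any degree-1 curve, so deg p = 2.
Then, from the axis intercepts and sections: one y-axis crossing is at y = 0; one x-axis crossing is at x = 0.
Finally, these observations pin down the coefficients.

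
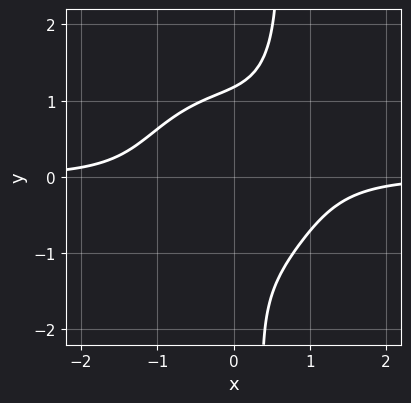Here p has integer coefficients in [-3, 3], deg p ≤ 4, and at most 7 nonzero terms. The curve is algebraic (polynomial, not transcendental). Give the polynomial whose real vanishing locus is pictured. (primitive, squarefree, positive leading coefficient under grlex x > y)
3*x^3*y + 2*x*y^3 - y^3 - y^2 + 3

deg p = 4. The shape is more complex than any degree-3 curve.
From the axis intercepts and sections: no x-intercept at any integer in the box.
Matching integer coefficients to the picture gives p.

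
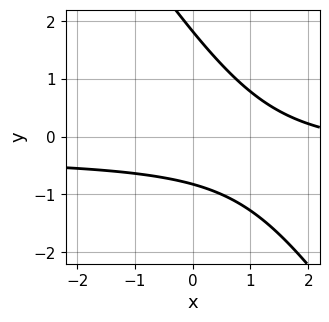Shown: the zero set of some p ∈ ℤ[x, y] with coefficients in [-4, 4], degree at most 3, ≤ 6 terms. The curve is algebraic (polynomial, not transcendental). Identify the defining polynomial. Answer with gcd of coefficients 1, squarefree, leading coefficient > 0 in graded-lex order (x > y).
3*x*y + 2*y^2 + x - 2*y - 3

1. deg p = 2. No degree-1 curve has this shape.
2. Checking where it meets the axes: no x-intercept at any integer in the box.
3. The integer polynomial consistent with all of this is the stated p.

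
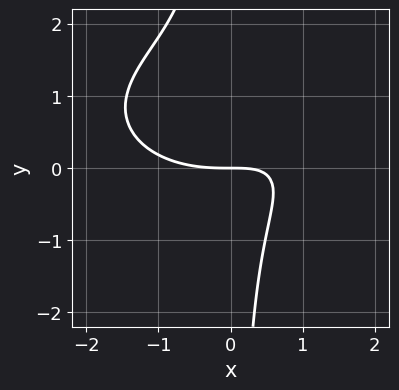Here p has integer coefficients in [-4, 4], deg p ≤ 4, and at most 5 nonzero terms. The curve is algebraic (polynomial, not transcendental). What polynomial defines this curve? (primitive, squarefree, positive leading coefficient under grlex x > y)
1. deg p = 3. A generic line meets the curve in up to 3 points.
2. From the axis intercepts and sections: it crosses the y-axis at the gridline y = 0; it crosses the x-axis at the gridline x = 0.
3. Solving for integer coefficients yields p as stated.

x^3 + 3*x*y^2 - 3*x*y + 3*y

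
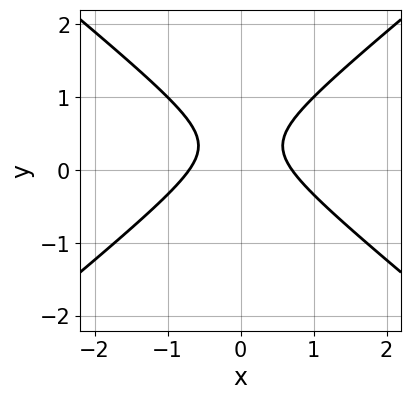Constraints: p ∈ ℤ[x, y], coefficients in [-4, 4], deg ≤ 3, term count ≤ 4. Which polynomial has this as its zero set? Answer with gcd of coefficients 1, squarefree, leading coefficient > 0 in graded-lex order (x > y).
1. The degree is 2 — the shape is more complex than any degree-1 curve.
2. Symmetries: the x ↦ −x reflection is a symmetry, so x appears only in even powers.
3. Reading off the gridlines: the curve avoids every integer y-axis point in the box.
4. Matching integer coefficients to the picture gives p.

2*x^2 - 3*y^2 + 2*y - 1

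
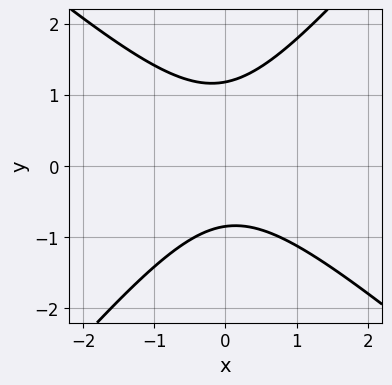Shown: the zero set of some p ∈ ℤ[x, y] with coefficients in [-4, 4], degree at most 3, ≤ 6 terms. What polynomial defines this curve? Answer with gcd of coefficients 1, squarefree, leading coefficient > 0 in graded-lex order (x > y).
3*x^2 + x*y - 3*y^2 + y + 3

(a) The degree is 2 — the shape is more complex than any degree-1 curve.
(b) From the axis intercepts and sections: it misses every integer gridline on the x-axis.
(c) These observations pin down the coefficients.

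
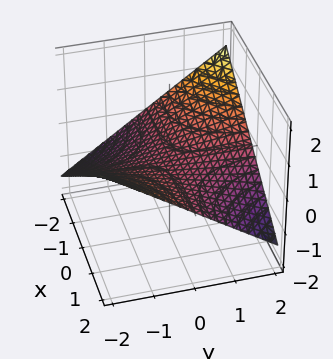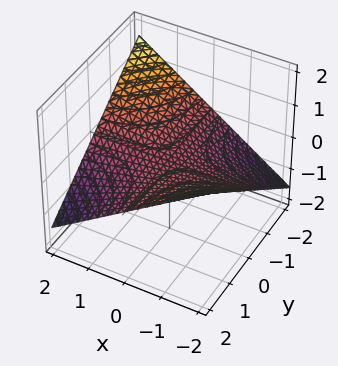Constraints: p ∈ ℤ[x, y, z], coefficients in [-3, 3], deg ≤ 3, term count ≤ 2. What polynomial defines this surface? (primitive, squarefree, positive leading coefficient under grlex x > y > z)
x*y + 3*z

(a) The degree is 2 — a saddle surface; a quadric.
(b) Checking where it meets the axes: it meets the z-axis at z = 0 (among the integer gridlines); every point of the x-axis in the box is on the surface; the visible y-axis segment lies entirely on the surface.
(c) Together with the visible shape, these determine p as stated.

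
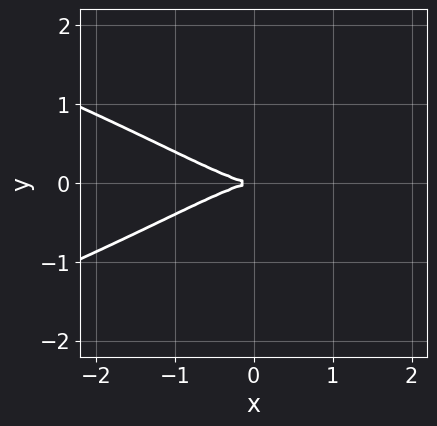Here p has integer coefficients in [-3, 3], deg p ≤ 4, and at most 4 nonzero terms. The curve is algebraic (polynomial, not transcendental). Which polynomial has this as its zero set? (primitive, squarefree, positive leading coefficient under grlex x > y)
2*y^4 + x^3 - 3*x*y^2 + 3*y^2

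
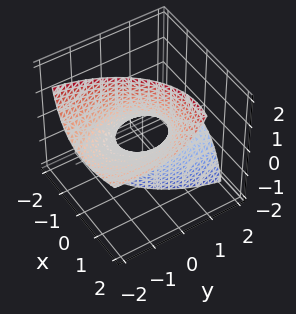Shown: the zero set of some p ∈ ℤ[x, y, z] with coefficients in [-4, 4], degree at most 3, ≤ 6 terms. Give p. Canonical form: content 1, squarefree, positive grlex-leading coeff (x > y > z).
2*x^2 - 3*x*z + y^2 + 3*y*z - 1

(a) The degree is 2 — no degree-1 surface has this shape.
(b) From the axis intercepts and sections: among the integer gridlines, it crosses the y-axis at y ∈ {-1, 1}; no z-intercept at any integer in the box.
(c) The integer polynomial consistent with all of this is the stated p.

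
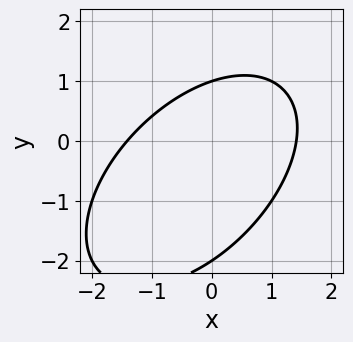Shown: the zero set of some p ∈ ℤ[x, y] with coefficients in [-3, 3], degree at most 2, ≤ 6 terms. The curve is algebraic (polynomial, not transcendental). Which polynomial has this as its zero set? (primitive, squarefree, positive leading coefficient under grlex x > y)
x^2 - x*y + y^2 + y - 2

First, degree: the shape is more complex than any degree-1 curve, so deg p = 2.
Next, from the visible intercepts: the y-axis gridline crossings are at y ∈ {-2, 1}.
Finally, fitting integer coefficients to these (and the overall shape) gives p.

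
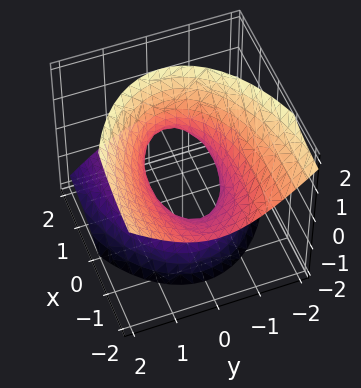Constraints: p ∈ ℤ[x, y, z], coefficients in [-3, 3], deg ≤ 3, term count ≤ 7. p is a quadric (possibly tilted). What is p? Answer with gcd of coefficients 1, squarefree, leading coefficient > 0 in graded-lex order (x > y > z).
x^2 + 3*x*z + 3*y^2 - 2*z^2 - 2

1. deg p = 2. A generic line meets the surface in up to 2 points.
2. Observable constraints: no z-intercept at any integer in the box.
3. Matching integer coefficients to the picture gives p.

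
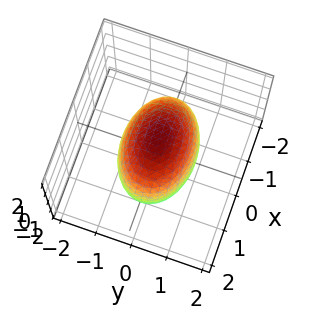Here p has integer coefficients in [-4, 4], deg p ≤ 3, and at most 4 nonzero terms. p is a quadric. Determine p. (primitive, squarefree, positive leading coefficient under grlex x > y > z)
x^2 + 2*y^2 + z^2 - 2

First, deg p = 2.
Next, symmetries: the z ↦ −z reflection is a symmetry, so z appears only in even powers; mirror symmetry y ↦ −y ⇒ only even powers of y; it's symmetric under x → −x, forcing even powers of x.
Next, against the integer gridlines: the y-axis gridline crossings are at y ∈ {-1, 1}.
Finally, assembling these constraints gives the stated polynomial.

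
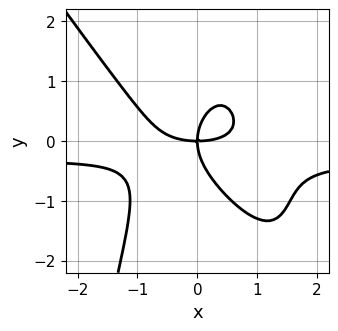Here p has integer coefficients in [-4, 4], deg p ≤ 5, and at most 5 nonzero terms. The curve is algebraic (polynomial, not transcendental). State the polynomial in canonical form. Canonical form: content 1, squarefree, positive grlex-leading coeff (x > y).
The degree is 4 — no degree-3 curve has this shape.
Reading off the gridlines: one x-axis crossing is at x = 0; it meets the y-axis at y = 0 (among the integer gridlines).
Fitting integer coefficients to these (and the overall shape) gives p.

3*x^3*y + 2*x^2*y^2 + x^3 + 2*y^3 - 3*x*y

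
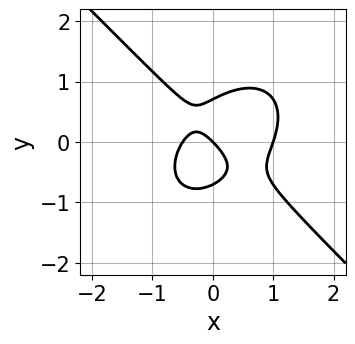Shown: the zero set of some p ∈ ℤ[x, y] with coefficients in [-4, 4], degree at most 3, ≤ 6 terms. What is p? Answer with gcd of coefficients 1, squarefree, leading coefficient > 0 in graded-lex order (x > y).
(a) The degree is 3 — no degree-2 curve has this shape.
(b) Observable constraints: it meets the y-axis at y = 0 (among the integer gridlines); the x-axis gridline crossings are at x ∈ {0, 1}.
(c) Fitting integer coefficients to these (and the overall shape) gives p.

2*x^3 + 2*y^3 - x^2 - x - y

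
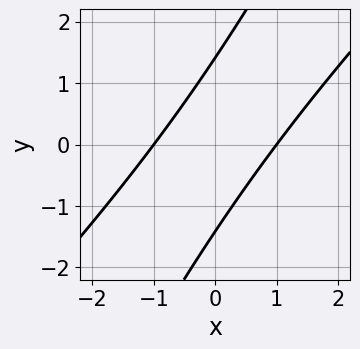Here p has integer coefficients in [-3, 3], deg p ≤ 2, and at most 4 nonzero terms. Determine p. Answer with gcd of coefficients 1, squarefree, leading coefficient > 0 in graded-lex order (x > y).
2*x^2 - 3*x*y + y^2 - 2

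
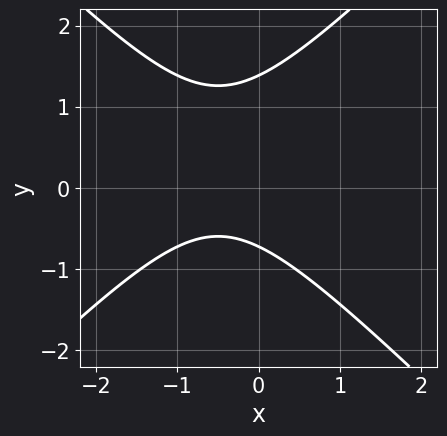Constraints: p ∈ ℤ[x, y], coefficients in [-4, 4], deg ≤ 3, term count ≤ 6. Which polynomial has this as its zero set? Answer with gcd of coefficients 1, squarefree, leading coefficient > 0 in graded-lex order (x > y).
1. deg p = 2.
2. From the visible intercepts: no x-intercept at any integer in the box.
3. These observations pin down the coefficients.

3*x^2 - 3*y^2 + 3*x + 2*y + 3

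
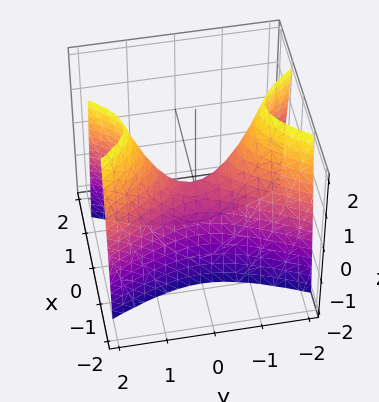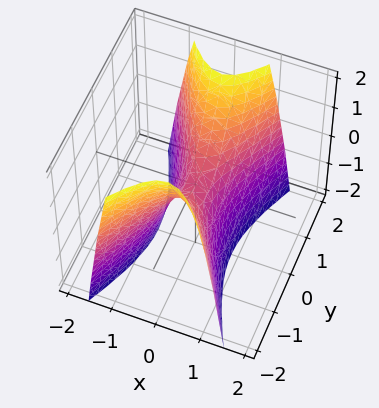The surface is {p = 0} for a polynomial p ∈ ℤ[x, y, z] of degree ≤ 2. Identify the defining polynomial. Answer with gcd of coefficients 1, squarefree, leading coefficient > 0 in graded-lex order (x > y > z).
1. deg p = 2. A saddle surface; a quadric.
2. Symmetries: the x ↦ −x reflection is a symmetry, so x appears only in even powers; it's symmetric under y → −y, forcing even powers of y.
3. Against the integer gridlines: one z-axis crossing is at z = 0; one x-axis crossing is at x = 0; it meets the y-axis at y = 0 (among the integer gridlines).
4. Fitting integer coefficients to these (and the overall shape) gives p.

3*x^2 - y^2 + z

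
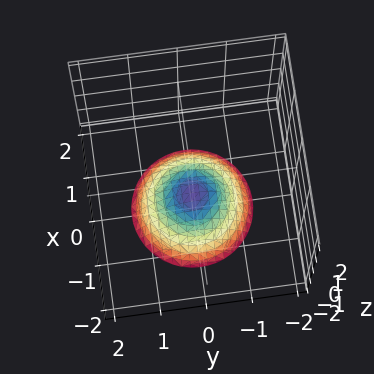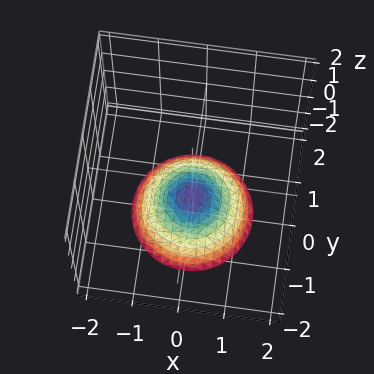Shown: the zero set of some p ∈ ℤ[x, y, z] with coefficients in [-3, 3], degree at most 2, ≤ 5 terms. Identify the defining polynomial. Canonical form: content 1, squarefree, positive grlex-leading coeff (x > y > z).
2*x^2 + 2*y^2 + 3*z + 3

deg p = 2. No degree-1 surface has this shape.
Symmetries: the z-axis is an axis of rotation, so x and y enter only as x² + y².
Observable constraints: it misses every integer gridline on the x-axis; the surface avoids every integer y-axis point in the box.
Assembling these constraints gives the stated polynomial. Check: (0, 0, -1) on the z-axis lies on the surface, and p(0, 0, -1) = 0. ✓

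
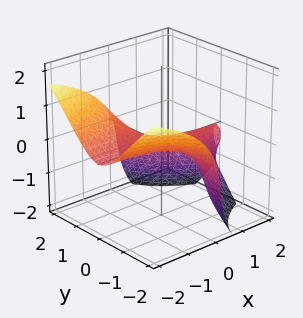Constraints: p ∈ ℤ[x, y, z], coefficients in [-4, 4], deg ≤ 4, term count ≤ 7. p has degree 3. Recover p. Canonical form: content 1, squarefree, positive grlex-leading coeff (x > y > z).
2*x*y^2 + z^3 - x*z + 2*z^2 + 3*z

(a) deg p = 3. A generic line meets the surface in up to 3 points.
(b) Reading off the gridlines: it meets the z-axis at z = 0 (among the integer gridlines); every point of the y-axis in the box is on the surface; every point of the x-axis in the box is on the surface.
(c) Putting this together gives p.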